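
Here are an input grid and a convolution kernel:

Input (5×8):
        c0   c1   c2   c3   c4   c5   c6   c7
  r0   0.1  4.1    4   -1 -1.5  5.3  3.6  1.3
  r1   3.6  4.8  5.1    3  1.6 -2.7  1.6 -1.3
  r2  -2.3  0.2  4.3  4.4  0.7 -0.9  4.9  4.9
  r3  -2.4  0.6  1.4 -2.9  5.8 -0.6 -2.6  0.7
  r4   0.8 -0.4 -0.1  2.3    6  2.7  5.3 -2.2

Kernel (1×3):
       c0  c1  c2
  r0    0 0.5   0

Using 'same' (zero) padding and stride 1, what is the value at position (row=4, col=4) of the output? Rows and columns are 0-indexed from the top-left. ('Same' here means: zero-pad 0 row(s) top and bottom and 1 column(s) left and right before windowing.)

3

The receptive field on the zero-padded input at this output position is [2.3 6 2.7]. Elementwise product with the kernel and sum: 6·0.5.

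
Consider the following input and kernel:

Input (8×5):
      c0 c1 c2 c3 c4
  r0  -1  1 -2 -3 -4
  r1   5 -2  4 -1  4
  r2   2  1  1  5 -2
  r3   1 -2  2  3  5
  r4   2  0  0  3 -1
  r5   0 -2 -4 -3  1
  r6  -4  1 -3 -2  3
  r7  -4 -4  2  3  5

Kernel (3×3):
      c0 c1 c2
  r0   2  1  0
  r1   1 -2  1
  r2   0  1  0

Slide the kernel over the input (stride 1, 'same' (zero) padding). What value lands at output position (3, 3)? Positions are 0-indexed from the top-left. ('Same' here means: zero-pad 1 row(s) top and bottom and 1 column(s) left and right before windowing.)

11

The receptive field on the zero-padded input at this output position is [1 5 -2 / 2 3 5 / 0 3 -1]. Elementwise product with the kernel and sum: 1·2 + 5·1 + 2·1 + 3·-2 + 5·1 + 3·1.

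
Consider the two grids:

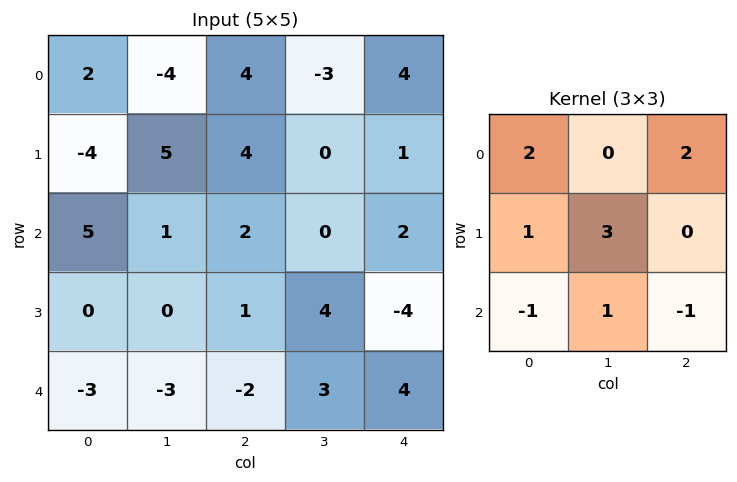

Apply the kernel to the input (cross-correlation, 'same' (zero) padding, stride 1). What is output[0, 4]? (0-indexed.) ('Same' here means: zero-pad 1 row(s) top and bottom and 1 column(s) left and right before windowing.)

10

The receptive field on the zero-padded input at this output position is [0 0 0 / -3 4 0 / 0 1 0]. Elementwise product with the kernel and sum: 0·2 + 0·2 + -3·1 + 4·3 + 0·-1 + 1·1 + 0·-1.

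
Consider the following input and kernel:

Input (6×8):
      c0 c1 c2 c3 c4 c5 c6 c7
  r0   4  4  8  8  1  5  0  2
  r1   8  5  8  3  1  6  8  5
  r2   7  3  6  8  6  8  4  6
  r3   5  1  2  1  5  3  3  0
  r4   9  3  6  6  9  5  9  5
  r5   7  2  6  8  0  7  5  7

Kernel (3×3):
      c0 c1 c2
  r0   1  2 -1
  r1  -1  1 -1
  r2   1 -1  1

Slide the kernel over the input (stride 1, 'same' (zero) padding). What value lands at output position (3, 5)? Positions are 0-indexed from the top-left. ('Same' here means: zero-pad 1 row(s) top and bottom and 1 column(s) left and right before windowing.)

The receptive field on the zero-padded input at this output position is [6 8 4 / 5 3 3 / 9 5 9]. Elementwise product with the kernel and sum: 6·1 + 8·2 + 4·-1 + 5·-1 + 3·1 + 3·-1 + 9·1 + 5·-1 + 9·1.

26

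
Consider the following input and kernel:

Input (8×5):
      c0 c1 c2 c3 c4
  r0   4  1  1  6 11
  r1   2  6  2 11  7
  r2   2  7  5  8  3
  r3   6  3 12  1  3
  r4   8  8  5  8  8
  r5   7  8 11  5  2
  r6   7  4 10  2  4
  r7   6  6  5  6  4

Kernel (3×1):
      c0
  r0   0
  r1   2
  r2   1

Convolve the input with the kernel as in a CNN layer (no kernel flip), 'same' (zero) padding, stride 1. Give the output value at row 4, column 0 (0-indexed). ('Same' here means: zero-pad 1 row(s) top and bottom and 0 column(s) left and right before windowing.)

The receptive field on the zero-padded input at this output position is [6 / 8 / 7]. Elementwise product with the kernel and sum: 8·2 + 7·1.

23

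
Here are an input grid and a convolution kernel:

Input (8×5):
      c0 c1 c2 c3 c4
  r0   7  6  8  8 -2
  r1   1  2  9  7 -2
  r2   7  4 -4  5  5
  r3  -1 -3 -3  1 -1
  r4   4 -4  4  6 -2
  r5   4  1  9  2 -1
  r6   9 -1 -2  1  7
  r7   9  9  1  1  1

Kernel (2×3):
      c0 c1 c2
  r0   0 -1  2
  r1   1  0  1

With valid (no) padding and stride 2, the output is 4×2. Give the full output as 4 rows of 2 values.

20 -5
-16 1
25 -2
7 15

Output[0,0]: The receptive field on the input at this output position is [7 6 8 / 1 2 9]. Elementwise product with the kernel and sum: 6·-1 + 8·2 + 1·1 + 9·1.
Output[0,1]: The receptive field on the input at this output position is [8 8 -2 / 9 7 -2]. Elementwise product with the kernel and sum: 8·-1 + -2·2 + 9·1 + -2·1.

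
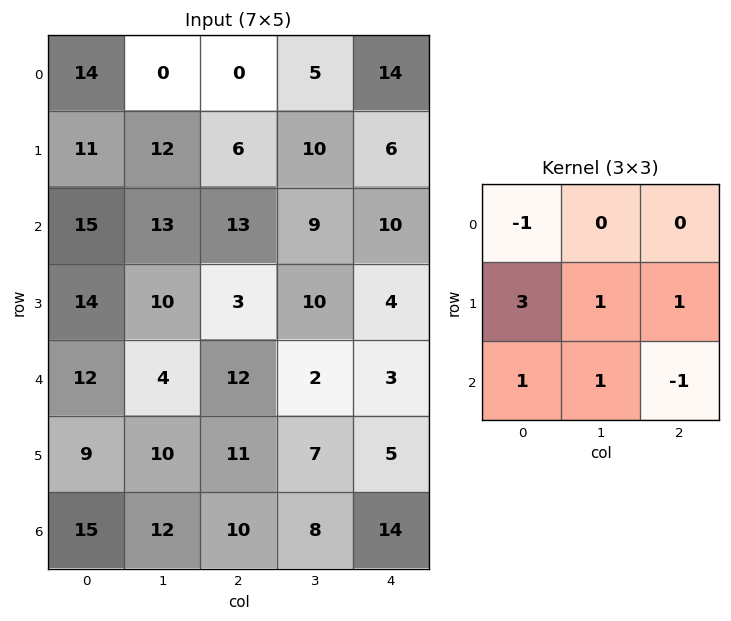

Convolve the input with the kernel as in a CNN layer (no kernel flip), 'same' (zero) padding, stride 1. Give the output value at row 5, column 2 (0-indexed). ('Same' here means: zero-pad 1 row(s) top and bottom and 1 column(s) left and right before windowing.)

58

The receptive field on the zero-padded input at this output position is [4 12 2 / 10 11 7 / 12 10 8]. Elementwise product with the kernel and sum: 4·-1 + 10·3 + 11·1 + 7·1 + 12·1 + 10·1 + 8·-1.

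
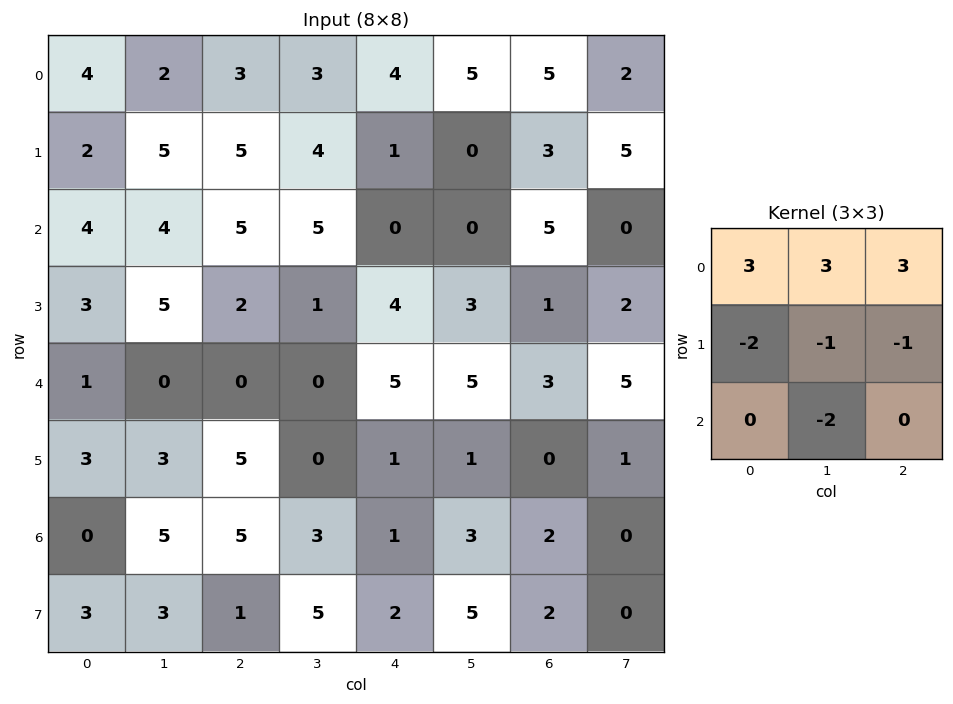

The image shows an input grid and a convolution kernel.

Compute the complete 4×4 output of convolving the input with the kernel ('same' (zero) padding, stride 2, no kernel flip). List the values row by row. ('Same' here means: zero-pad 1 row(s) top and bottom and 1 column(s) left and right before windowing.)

Output[0,0]: The receptive field on the zero-padded input at this output position is [0 0 0 / 0 4 2 / 0 2 5]. Elementwise product with the kernel and sum: 0·3 + 0·3 + 0·3 + 0·-2 + 4·-1 + 2·-1 + 2·-2.

-10 -20 -17 -23
7 20 -3 17
17 14 12 0
7 4 -8 -6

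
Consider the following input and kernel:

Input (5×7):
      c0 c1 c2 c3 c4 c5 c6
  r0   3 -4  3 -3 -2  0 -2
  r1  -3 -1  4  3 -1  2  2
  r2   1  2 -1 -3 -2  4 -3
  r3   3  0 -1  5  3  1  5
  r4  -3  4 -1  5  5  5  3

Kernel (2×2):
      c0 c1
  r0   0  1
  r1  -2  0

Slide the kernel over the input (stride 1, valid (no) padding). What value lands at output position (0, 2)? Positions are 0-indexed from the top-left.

The receptive field on the input at this output position is [3 -3 / 4 3]. Elementwise product with the kernel and sum: -3·1 + 4·-2.

-11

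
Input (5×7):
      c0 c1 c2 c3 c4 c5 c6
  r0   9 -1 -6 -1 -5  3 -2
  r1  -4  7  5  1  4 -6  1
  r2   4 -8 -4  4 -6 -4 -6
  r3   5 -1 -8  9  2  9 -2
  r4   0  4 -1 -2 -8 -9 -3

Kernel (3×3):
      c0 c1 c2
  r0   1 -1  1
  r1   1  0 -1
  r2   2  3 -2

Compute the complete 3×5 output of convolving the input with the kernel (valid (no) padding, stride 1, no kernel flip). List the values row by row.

-13 -26 7 12 -19
25 -53 17 5 46
35 -1 -16 -4 -41

Output[0,0]: The receptive field on the input at this output position is [9 -1 -6 / -4 7 5 / 4 -8 -4]. Elementwise product with the kernel and sum: 9·1 + -1·-1 + -6·1 + -4·1 + 5·-1 + 4·2 + -8·3 + -4·-2.
Output[0,1]: The receptive field on the input at this output position is [-1 -6 -1 / 7 5 1 / -8 -4 4]. Elementwise product with the kernel and sum: -1·1 + -6·-1 + -1·1 + 7·1 + 1·-1 + -8·2 + -4·3 + 4·-2.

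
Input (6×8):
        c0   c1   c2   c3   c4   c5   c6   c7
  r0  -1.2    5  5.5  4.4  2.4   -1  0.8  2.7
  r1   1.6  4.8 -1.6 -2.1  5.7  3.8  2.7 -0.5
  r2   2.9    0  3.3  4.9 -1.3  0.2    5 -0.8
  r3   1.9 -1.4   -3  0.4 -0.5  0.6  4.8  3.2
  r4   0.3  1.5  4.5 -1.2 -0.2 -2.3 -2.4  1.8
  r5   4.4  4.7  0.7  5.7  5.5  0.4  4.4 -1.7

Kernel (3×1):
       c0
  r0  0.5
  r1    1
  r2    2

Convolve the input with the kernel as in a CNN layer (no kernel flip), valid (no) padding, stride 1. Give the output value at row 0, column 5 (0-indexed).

The receptive field on the input at this output position is [-1 / 3.8 / 0.2]. Elementwise product with the kernel and sum: -1·0.5 + 3.8·1 + 0.2·2.

3.7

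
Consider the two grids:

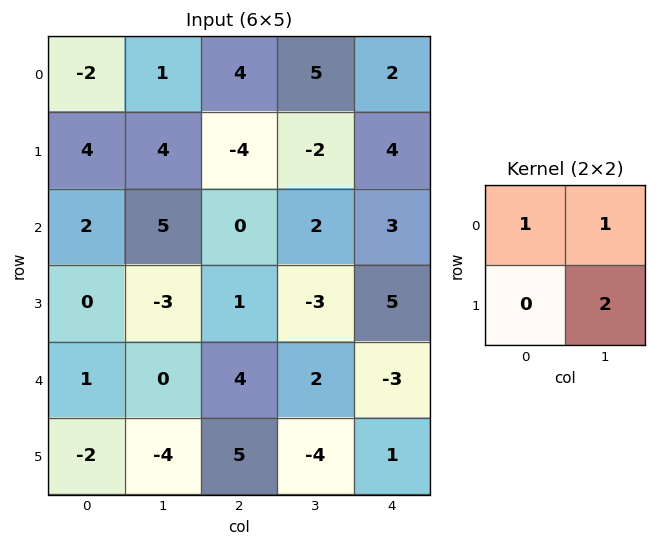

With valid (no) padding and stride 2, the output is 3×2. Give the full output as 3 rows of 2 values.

Output[0,0]: The receptive field on the input at this output position is [-2 1 / 4 4]. Elementwise product with the kernel and sum: -2·1 + 1·1 + 4·2.

7 5
1 -4
-7 -2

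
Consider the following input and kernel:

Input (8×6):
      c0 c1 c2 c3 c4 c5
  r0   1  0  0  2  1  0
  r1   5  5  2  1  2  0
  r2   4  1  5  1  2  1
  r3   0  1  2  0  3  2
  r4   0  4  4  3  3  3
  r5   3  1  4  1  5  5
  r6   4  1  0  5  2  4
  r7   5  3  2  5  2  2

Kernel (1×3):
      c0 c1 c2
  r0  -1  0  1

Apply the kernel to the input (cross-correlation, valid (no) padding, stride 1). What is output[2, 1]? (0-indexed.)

0

The receptive field on the input at this output position is [1 5 1]. Elementwise product with the kernel and sum: 1·-1 + 1·1.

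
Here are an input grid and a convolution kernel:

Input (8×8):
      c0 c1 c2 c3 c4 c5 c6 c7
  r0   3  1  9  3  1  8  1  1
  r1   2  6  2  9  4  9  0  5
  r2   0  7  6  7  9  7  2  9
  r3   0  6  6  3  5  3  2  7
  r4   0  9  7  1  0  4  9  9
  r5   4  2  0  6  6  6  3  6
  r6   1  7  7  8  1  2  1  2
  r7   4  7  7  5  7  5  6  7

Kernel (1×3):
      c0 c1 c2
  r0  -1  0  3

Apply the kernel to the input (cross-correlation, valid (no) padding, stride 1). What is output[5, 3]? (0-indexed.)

12

The receptive field on the input at this output position is [6 6 6]. Elementwise product with the kernel and sum: 6·-1 + 6·3.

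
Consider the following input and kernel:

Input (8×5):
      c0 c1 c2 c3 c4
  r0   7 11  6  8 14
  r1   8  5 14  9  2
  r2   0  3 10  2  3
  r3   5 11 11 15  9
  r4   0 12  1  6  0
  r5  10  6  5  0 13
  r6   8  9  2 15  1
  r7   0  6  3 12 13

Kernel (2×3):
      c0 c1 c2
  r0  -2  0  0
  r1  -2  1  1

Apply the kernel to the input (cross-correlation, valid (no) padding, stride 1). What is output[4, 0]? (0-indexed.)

The receptive field on the input at this output position is [0 12 1 / 10 6 5]. Elementwise product with the kernel and sum: 0·-2 + 10·-2 + 6·1 + 5·1.

-9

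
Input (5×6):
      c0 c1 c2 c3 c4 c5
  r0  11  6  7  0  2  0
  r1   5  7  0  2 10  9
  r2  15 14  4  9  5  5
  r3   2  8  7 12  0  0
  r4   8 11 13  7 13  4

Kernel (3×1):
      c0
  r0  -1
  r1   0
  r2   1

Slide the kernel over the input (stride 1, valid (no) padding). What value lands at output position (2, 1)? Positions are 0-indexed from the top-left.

The receptive field on the input at this output position is [14 / 8 / 11]. Elementwise product with the kernel and sum: 14·-1 + 11·1.

-3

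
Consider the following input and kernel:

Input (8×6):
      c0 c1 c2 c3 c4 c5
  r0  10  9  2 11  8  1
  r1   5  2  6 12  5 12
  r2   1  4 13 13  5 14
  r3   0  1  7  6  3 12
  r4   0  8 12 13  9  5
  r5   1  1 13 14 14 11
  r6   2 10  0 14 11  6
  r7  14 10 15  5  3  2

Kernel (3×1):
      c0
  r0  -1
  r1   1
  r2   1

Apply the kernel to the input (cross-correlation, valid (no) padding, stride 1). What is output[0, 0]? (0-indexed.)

The receptive field on the input at this output position is [10 / 5 / 1]. Elementwise product with the kernel and sum: 10·-1 + 5·1 + 1·1.

-4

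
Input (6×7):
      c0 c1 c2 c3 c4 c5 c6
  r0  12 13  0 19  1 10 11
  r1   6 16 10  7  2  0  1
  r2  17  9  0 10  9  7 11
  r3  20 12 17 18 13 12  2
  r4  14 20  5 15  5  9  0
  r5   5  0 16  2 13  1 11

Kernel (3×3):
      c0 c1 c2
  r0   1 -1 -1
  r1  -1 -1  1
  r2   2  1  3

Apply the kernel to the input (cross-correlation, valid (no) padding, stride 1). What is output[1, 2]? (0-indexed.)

91

The receptive field on the input at this output position is [10 7 2 / 0 10 9 / 17 18 13]. Elementwise product with the kernel and sum: 10·1 + 7·-1 + 2·-1 + 0·-1 + 10·-1 + 9·1 + 17·2 + 18·1 + 13·3.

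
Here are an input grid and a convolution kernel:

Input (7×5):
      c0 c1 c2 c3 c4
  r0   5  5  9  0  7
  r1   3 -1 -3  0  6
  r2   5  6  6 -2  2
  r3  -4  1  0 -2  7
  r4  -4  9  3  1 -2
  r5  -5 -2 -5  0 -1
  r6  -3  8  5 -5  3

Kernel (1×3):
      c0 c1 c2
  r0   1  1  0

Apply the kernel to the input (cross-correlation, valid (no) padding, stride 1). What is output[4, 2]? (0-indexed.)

4

The receptive field on the input at this output position is [3 1 -2]. Elementwise product with the kernel and sum: 3·1 + 1·1.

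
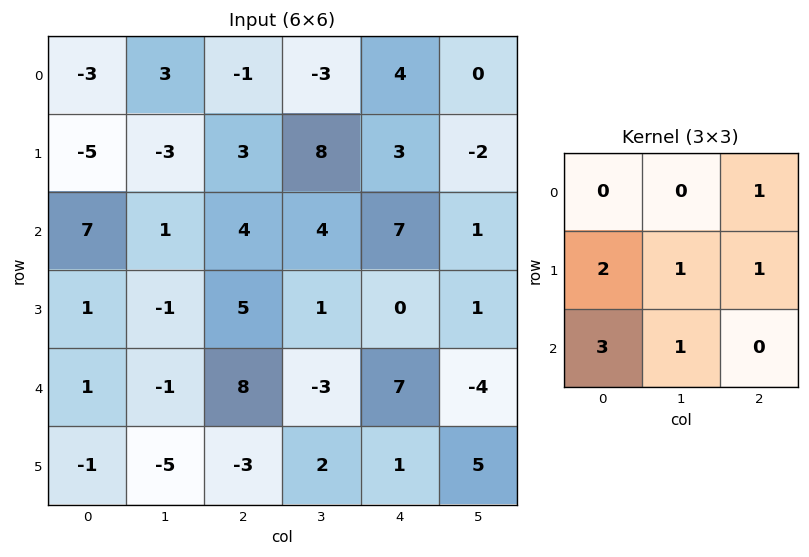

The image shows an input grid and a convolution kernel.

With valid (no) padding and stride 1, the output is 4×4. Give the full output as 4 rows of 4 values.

Output[0,0]: The receptive field on the input at this output position is [-3 3 -1 / -5 -3 3 / 7 1 4]. Elementwise product with the kernel and sum: -1·1 + -5·2 + -3·1 + 3·1 + 7·3 + 1·1.

11 9 37 36
24 20 38 17
12 13 39 2
6 -14 13 5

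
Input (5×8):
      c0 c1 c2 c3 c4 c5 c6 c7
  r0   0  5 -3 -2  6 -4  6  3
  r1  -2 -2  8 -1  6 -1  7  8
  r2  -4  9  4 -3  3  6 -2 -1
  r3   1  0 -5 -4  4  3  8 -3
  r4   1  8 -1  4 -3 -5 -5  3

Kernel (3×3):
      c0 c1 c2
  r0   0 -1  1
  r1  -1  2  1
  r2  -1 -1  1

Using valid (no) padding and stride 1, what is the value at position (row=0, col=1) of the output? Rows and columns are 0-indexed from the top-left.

2

The receptive field on the input at this output position is [5 -3 -2 / -2 8 -1 / 9 4 -3]. Elementwise product with the kernel and sum: -3·-1 + -2·1 + -2·-1 + 8·2 + -1·1 + 9·-1 + 4·-1 + -3·1.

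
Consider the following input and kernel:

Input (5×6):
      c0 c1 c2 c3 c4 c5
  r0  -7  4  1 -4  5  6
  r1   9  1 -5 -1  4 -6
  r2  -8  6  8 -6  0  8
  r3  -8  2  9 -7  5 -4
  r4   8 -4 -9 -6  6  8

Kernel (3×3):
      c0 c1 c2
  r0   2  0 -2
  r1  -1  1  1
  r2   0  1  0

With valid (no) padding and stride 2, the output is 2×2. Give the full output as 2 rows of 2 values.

Output[0,0]: The receptive field on the input at this output position is [-7 4 1 / 9 1 -5 / -8 6 8]. Elementwise product with the kernel and sum: -7·2 + 1·-2 + 9·-1 + 1·1 + -5·1 + 6·1.
Output[0,1]: The receptive field on the input at this output position is [1 -4 5 / -5 -1 4 / 8 -6 0]. Elementwise product with the kernel and sum: 1·2 + 5·-2 + -5·-1 + -1·1 + 4·1 + -6·1.

-23 -6
-17 -1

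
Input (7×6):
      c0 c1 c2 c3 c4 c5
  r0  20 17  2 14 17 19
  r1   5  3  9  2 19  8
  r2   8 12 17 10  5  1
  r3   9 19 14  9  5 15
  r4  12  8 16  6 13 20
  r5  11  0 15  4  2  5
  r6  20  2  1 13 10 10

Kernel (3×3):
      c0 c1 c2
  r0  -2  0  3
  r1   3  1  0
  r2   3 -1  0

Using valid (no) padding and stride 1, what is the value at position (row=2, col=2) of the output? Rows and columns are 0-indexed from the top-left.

74

The receptive field on the input at this output position is [17 10 5 / 14 9 5 / 16 6 13]. Elementwise product with the kernel and sum: 17·-2 + 5·3 + 14·3 + 9·1 + 16·3 + 6·-1.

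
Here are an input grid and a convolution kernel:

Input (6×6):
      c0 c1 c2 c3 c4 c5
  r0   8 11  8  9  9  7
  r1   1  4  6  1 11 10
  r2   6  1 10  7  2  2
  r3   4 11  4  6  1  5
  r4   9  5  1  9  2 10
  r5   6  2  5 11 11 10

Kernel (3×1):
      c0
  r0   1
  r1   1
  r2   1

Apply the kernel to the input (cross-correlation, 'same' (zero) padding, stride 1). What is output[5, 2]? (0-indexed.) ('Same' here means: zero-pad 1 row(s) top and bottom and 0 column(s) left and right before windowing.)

The receptive field on the zero-padded input at this output position is [1 / 5 / 0]. Elementwise product with the kernel and sum: 1·1 + 5·1 + 0·1.

6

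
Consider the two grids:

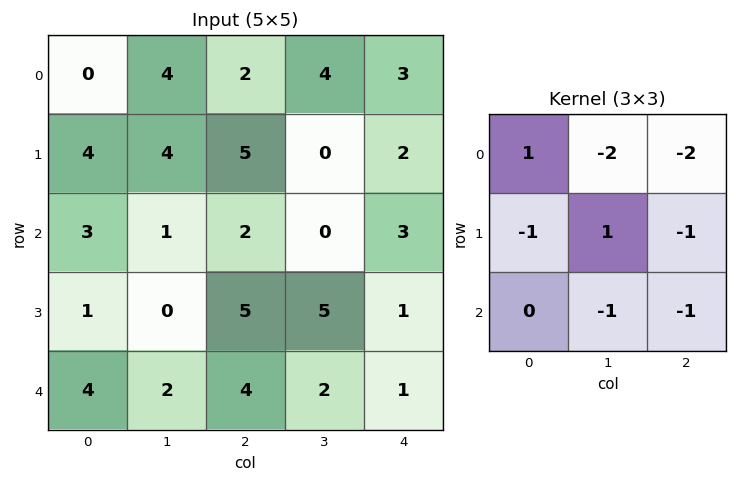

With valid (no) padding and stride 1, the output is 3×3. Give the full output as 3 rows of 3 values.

-20 -9 -22
-23 -15 -10
-15 -9 -8

Output[0,0]: The receptive field on the input at this output position is [0 4 2 / 4 4 5 / 3 1 2]. Elementwise product with the kernel and sum: 0·1 + 4·-2 + 2·-2 + 4·-1 + 4·1 + 5·-1 + 1·-1 + 2·-1.
Output[0,1]: The receptive field on the input at this output position is [4 2 4 / 4 5 0 / 1 2 0]. Elementwise product with the kernel and sum: 4·1 + 2·-2 + 4·-2 + 4·-1 + 5·1 + 0·-1 + 2·-1 + 0·-1.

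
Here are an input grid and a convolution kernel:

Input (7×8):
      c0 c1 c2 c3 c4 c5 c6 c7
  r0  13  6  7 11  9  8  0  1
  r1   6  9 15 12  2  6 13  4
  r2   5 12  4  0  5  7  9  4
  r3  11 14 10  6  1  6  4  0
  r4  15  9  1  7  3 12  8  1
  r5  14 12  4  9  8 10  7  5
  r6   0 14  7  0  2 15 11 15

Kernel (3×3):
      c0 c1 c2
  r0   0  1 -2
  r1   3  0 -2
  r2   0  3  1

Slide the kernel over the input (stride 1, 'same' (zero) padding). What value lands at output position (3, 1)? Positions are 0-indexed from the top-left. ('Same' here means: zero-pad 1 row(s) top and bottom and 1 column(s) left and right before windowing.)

45

The receptive field on the zero-padded input at this output position is [5 12 4 / 11 14 10 / 15 9 1]. Elementwise product with the kernel and sum: 12·1 + 4·-2 + 11·3 + 10·-2 + 9·3 + 1·1.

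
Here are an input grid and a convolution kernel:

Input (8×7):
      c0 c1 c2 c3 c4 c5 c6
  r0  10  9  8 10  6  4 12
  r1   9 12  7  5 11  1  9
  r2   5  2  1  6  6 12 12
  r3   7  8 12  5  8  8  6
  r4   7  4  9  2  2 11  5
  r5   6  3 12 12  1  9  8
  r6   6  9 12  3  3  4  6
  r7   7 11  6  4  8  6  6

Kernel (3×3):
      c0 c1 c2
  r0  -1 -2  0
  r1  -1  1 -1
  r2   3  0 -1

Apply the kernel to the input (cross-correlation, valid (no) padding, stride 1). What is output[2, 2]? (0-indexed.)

-3

The receptive field on the input at this output position is [1 6 6 / 12 5 8 / 9 2 2]. Elementwise product with the kernel and sum: 1·-1 + 6·-2 + 12·-1 + 5·1 + 8·-1 + 9·3 + 2·-1.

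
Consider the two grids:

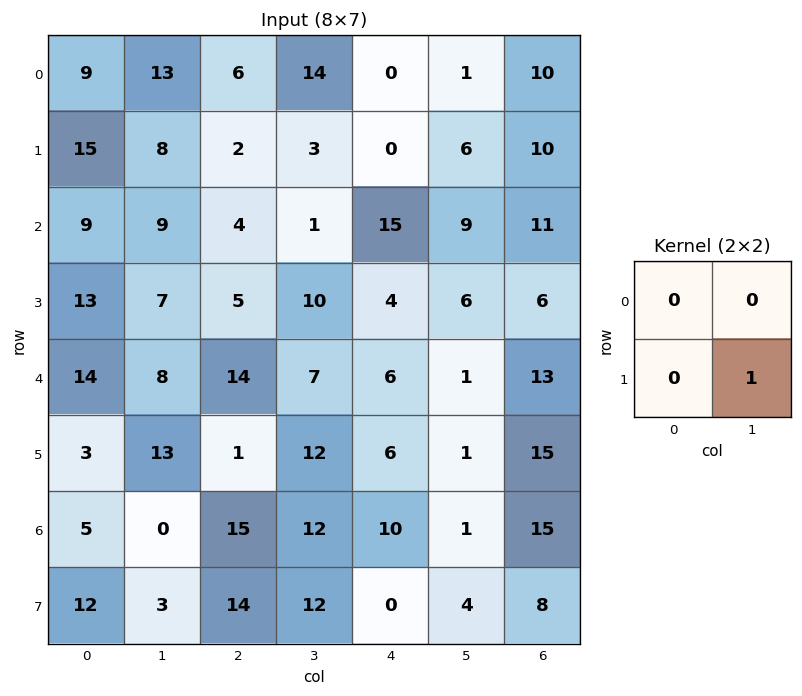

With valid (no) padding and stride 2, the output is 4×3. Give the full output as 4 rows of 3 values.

Output[0,0]: The receptive field on the input at this output position is [9 13 / 15 8]. Elementwise product with the kernel and sum: 8·1.
Output[0,1]: The receptive field on the input at this output position is [6 14 / 2 3]. Elementwise product with the kernel and sum: 3·1.

8 3 6
7 10 6
13 12 1
3 12 4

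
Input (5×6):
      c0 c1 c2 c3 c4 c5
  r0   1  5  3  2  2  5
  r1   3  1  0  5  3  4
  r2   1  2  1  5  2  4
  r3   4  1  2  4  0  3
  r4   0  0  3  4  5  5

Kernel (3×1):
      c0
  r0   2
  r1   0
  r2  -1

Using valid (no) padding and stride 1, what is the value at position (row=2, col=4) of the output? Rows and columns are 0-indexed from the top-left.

The receptive field on the input at this output position is [2 / 0 / 5]. Elementwise product with the kernel and sum: 2·2 + 5·-1.

-1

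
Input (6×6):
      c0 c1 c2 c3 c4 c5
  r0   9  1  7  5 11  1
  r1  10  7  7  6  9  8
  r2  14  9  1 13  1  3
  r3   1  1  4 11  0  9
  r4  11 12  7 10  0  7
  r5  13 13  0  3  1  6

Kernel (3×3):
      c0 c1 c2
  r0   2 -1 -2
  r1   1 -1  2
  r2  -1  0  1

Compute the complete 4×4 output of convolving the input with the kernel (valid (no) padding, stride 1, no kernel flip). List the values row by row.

Output[0,0]: The receptive field on the input at this output position is [9 1 7 / 10 7 7 / 14 9 1]. Elementwise product with the kernel and sum: 9·2 + 1·-1 + 7·-2 + 10·1 + 7·-1 + 7·2 + 14·-1 + 1·1.

7 1 6 0
9 39 -24 3
21 8 -27 45
-7 -9 -5 31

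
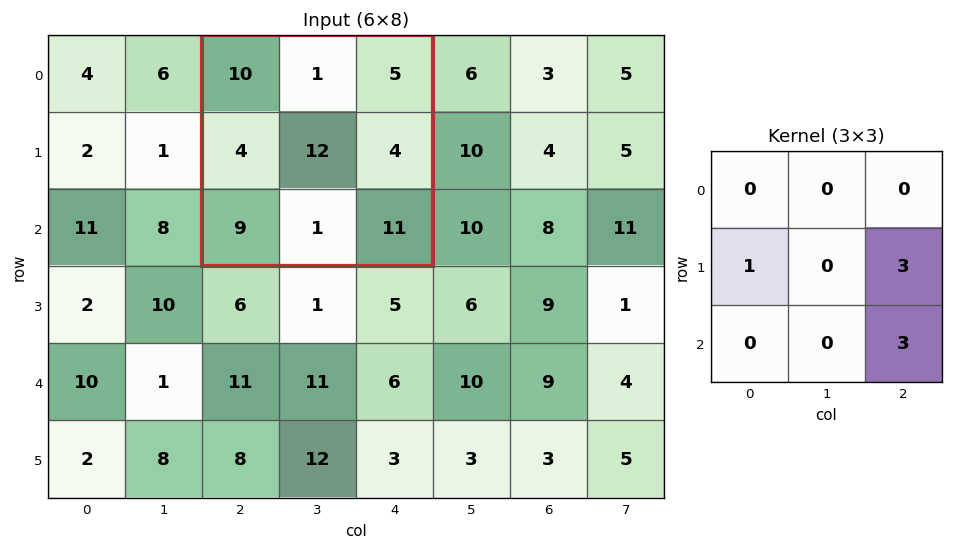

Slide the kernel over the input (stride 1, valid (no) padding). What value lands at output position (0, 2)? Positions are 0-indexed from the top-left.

The receptive field on the input at this output position is [10 1 5 / 4 12 4 / 9 1 11]. Elementwise product with the kernel and sum: 4·1 + 4·3 + 11·3.

49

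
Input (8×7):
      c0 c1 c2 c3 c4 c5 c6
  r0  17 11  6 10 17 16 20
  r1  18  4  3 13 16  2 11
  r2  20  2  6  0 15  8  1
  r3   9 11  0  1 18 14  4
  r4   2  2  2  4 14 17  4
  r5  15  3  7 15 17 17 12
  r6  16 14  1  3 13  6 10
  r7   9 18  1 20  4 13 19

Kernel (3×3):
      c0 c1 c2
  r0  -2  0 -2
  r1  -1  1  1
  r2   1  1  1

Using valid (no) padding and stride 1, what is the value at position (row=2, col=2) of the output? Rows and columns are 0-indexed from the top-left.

The receptive field on the input at this output position is [6 0 15 / 0 1 18 / 2 4 14]. Elementwise product with the kernel and sum: 6·-2 + 15·-2 + 0·-1 + 1·1 + 18·1 + 2·1 + 4·1 + 14·1.

-3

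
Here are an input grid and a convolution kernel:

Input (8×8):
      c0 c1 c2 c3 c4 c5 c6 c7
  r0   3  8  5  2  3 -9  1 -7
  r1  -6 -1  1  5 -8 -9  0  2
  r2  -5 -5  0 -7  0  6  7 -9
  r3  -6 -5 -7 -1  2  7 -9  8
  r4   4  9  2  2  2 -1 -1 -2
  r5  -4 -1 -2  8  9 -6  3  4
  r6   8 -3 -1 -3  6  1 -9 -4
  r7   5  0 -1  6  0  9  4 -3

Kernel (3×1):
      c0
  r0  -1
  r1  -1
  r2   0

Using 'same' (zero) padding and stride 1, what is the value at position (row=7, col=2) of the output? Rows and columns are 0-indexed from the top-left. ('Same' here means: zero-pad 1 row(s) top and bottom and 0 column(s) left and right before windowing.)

2

The receptive field on the zero-padded input at this output position is [-1 / -1 / 0]. Elementwise product with the kernel and sum: -1·-1 + -1·-1.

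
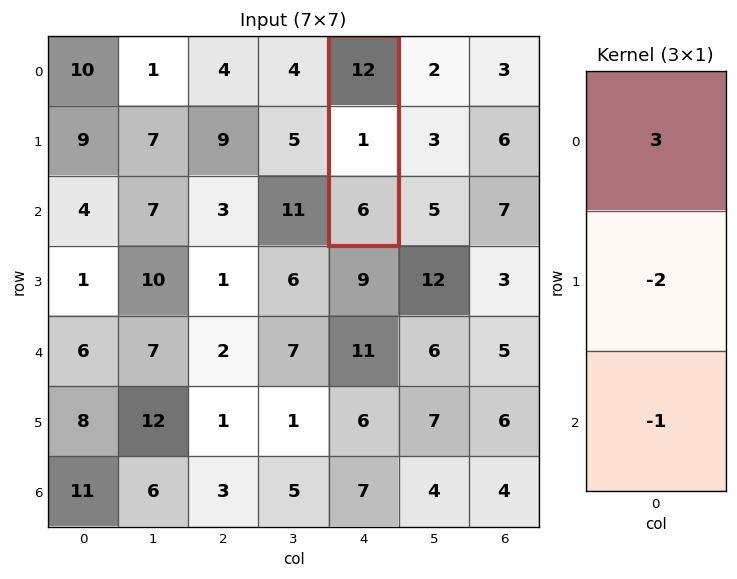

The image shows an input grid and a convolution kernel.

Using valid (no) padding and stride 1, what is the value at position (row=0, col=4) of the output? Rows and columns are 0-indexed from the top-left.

28

The receptive field on the input at this output position is [12 / 1 / 6]. Elementwise product with the kernel and sum: 12·3 + 1·-2 + 6·-1.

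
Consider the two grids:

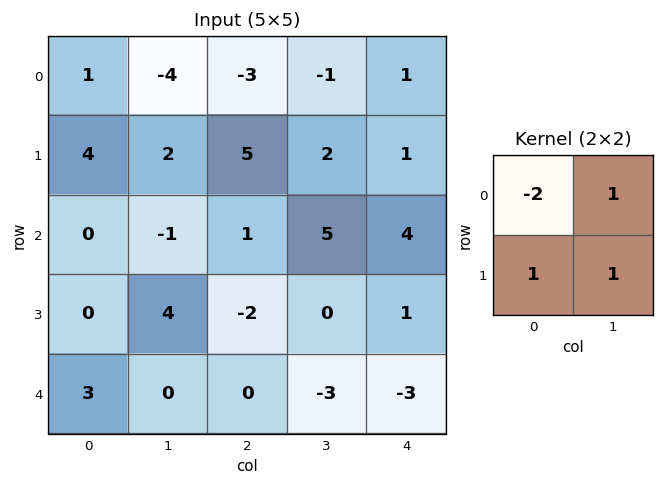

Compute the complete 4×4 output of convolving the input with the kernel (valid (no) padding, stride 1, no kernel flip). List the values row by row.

0 12 12 6
-7 1 -2 6
3 5 1 -5
7 -10 1 -5

Output[0,0]: The receptive field on the input at this output position is [1 -4 / 4 2]. Elementwise product with the kernel and sum: 1·-2 + -4·1 + 4·1 + 2·1.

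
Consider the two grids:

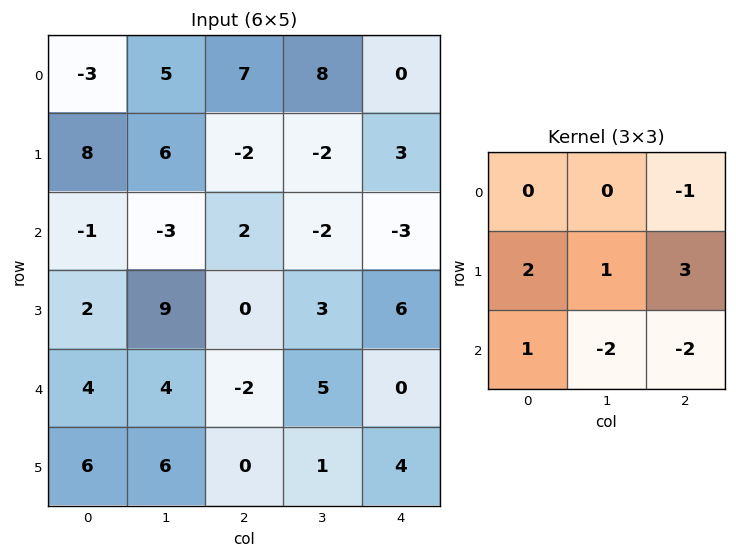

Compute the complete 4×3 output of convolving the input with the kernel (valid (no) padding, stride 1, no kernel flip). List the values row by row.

Output[0,0]: The receptive field on the input at this output position is [-3 5 7 / 8 6 -2 / -1 -3 2]. Elementwise product with the kernel and sum: 7·-1 + 8·2 + 6·1 + -2·3 + -1·1 + -3·-2 + 2·-2.

10 -7 15
-13 -5 -28
11 27 12
0 22 -15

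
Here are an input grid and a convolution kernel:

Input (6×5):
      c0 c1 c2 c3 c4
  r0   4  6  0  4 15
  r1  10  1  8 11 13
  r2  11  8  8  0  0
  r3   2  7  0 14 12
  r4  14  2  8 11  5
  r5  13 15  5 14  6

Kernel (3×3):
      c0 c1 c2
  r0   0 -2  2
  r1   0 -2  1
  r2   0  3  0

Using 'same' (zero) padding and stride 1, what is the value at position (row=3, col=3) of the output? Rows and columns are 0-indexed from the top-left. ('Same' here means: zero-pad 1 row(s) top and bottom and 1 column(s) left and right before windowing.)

The receptive field on the zero-padded input at this output position is [8 0 0 / 0 14 12 / 8 11 5]. Elementwise product with the kernel and sum: 0·-2 + 0·2 + 14·-2 + 12·1 + 11·3.

17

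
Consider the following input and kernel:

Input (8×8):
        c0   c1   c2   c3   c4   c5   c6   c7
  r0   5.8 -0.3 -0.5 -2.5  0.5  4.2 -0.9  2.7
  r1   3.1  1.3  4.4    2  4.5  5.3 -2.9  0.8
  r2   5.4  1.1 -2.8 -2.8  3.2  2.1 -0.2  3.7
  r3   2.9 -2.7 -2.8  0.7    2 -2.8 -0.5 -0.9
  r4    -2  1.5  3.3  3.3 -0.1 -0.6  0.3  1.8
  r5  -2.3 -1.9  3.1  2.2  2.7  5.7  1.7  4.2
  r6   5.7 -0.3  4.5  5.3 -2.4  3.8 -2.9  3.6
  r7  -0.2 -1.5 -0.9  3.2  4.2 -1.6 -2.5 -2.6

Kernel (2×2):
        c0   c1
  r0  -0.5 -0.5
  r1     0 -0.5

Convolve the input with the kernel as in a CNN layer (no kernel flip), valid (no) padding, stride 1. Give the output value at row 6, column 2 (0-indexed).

-6.5

The receptive field on the input at this output position is [4.5 5.3 / -0.9 3.2]. Elementwise product with the kernel and sum: 4.5·-0.5 + 5.3·-0.5 + 3.2·-0.5.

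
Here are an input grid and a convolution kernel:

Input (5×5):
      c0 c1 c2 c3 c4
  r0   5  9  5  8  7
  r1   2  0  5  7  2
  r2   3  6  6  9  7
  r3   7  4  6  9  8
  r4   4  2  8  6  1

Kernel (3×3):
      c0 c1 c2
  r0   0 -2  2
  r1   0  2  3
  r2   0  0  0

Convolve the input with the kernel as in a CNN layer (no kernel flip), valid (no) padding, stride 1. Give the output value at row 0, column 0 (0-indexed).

7

The receptive field on the input at this output position is [5 9 5 / 2 0 5 / 3 6 6]. Elementwise product with the kernel and sum: 9·-2 + 5·2 + 0·2 + 5·3.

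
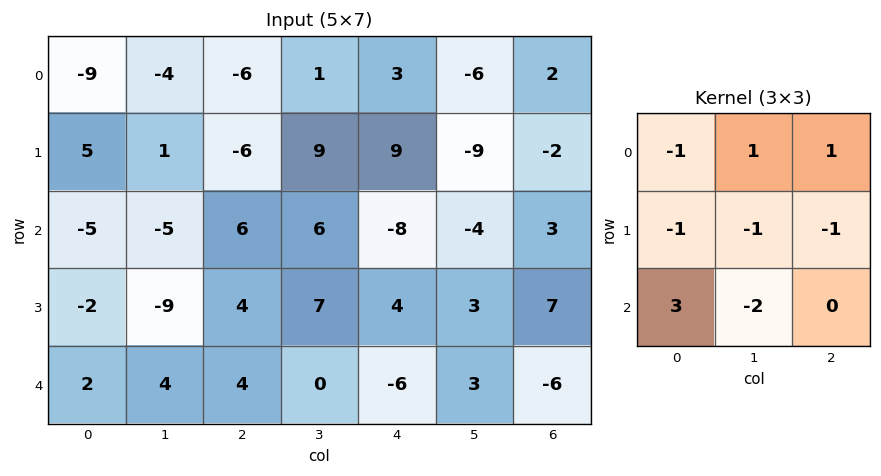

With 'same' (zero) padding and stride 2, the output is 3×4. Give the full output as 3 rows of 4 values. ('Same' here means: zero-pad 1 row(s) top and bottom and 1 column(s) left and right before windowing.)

3 24 11 -19
20 -40 10 3
-17 12 3 7

Output[0,0]: The receptive field on the zero-padded input at this output position is [0 0 0 / 0 -9 -4 / 0 5 1]. Elementwise product with the kernel and sum: 0·-1 + 0·1 + 0·1 + 0·-1 + -9·-1 + -4·-1 + 0·3 + 5·-2.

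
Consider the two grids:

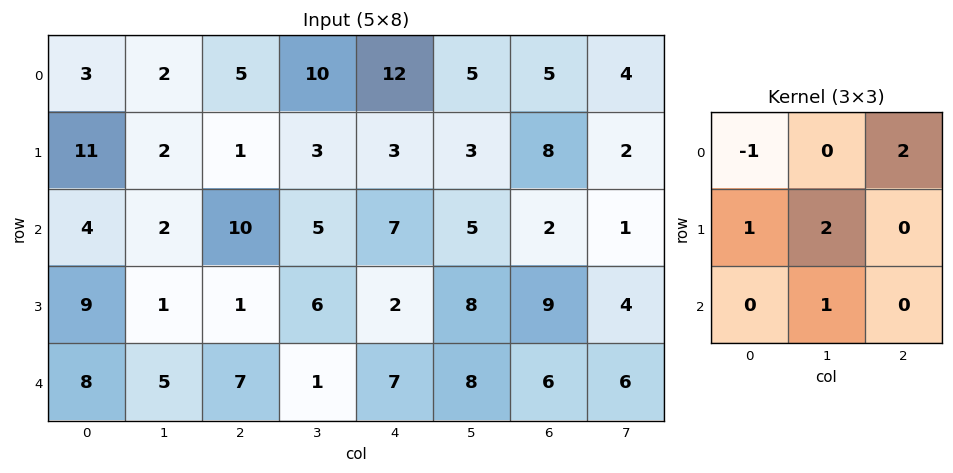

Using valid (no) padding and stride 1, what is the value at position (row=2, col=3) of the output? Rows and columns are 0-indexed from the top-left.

22

The receptive field on the input at this output position is [5 7 5 / 6 2 8 / 1 7 8]. Elementwise product with the kernel and sum: 5·-1 + 5·2 + 6·1 + 2·2 + 7·1.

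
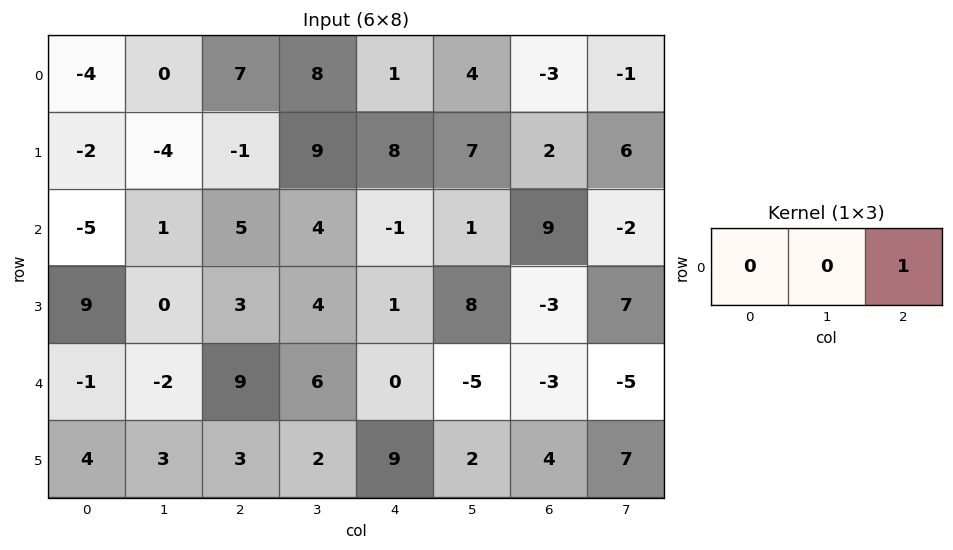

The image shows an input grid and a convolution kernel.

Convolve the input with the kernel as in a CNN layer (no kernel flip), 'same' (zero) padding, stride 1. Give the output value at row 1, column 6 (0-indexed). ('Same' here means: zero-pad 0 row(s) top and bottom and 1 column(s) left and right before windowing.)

The receptive field on the zero-padded input at this output position is [7 2 6]. Elementwise product with the kernel and sum: 6·1.

6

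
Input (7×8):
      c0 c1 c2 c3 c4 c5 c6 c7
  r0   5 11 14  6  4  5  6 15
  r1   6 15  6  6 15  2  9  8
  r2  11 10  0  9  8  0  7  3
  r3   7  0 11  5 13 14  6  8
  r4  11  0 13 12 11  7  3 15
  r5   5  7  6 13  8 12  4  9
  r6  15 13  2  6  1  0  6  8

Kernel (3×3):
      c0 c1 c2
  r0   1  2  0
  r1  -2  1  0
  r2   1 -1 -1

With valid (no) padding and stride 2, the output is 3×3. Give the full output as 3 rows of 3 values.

Output[0,0]: The receptive field on the input at this output position is [5 11 14 / 6 15 6 / 11 10 0]. Elementwise product with the kernel and sum: 5·1 + 11·2 + 6·-2 + 15·1 + 11·1 + 10·-1 + 0·-1.

31 3 -13
15 -9 -3
8 33 16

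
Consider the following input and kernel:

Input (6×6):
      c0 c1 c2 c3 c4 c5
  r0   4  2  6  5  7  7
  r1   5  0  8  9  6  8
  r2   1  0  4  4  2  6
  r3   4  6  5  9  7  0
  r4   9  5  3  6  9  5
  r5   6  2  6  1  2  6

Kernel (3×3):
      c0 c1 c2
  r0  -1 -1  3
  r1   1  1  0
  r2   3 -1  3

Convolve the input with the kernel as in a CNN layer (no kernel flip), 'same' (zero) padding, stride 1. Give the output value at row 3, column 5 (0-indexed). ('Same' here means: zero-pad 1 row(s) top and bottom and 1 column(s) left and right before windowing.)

The receptive field on the zero-padded input at this output position is [2 6 0 / 7 0 0 / 9 5 0]. Elementwise product with the kernel and sum: 2·-1 + 6·-1 + 0·3 + 7·1 + 0·1 + 9·3 + 5·-1 + 0·3.

21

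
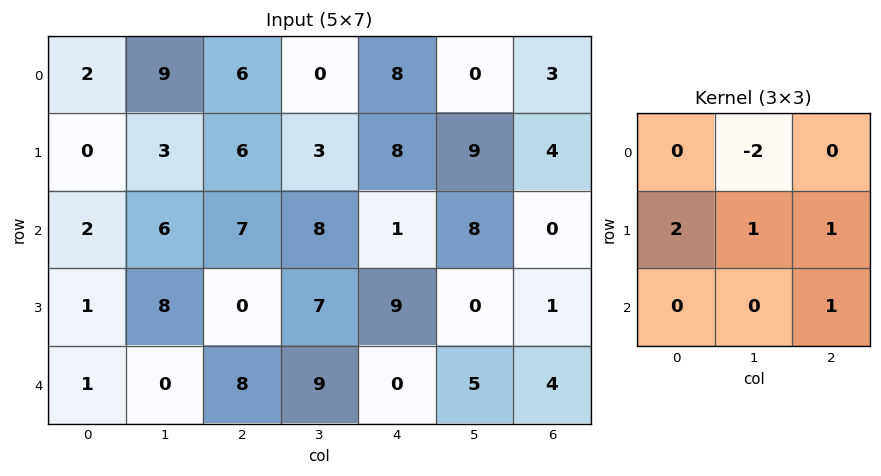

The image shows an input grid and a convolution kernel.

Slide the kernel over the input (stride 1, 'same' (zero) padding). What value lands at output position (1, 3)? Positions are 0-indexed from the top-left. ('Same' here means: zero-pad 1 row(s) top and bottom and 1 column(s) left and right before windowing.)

24

The receptive field on the zero-padded input at this output position is [6 0 8 / 6 3 8 / 7 8 1]. Elementwise product with the kernel and sum: 0·-2 + 6·2 + 3·1 + 8·1 + 1·1.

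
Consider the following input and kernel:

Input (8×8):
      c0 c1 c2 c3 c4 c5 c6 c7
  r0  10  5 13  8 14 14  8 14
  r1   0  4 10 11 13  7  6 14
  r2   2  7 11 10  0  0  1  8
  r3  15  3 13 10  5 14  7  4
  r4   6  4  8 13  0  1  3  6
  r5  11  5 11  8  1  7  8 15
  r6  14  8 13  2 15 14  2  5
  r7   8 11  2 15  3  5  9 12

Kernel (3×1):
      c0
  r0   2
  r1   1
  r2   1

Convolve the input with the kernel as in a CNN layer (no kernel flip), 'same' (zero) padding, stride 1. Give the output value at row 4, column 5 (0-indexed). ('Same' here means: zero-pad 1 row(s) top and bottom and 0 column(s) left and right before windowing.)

The receptive field on the zero-padded input at this output position is [14 / 1 / 7]. Elementwise product with the kernel and sum: 14·2 + 1·1 + 7·1.

36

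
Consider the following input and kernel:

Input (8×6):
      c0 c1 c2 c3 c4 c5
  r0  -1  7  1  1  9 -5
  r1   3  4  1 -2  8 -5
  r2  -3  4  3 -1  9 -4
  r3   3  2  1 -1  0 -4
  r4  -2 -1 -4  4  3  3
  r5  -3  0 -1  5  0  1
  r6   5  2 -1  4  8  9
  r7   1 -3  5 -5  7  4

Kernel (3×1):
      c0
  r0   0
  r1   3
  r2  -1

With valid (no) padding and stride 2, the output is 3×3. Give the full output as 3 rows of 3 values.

Output[0,0]: The receptive field on the input at this output position is [-1 / 3 / -3]. Elementwise product with the kernel and sum: 3·3 + -3·-1.
Output[0,1]: The receptive field on the input at this output position is [1 / 1 / 3]. Elementwise product with the kernel and sum: 1·3 + 3·-1.

12 0 15
11 7 -3
-14 -2 -8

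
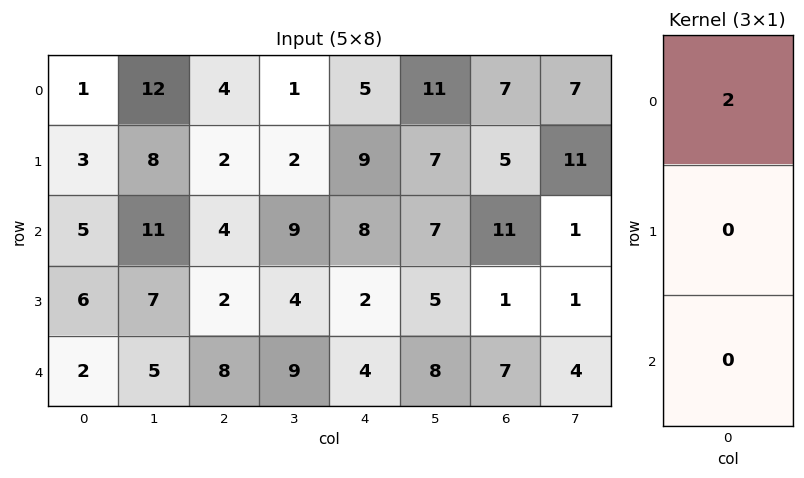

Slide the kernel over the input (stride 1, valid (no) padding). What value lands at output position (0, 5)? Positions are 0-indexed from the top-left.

22

The receptive field on the input at this output position is [11 / 7 / 7]. Elementwise product with the kernel and sum: 11·2.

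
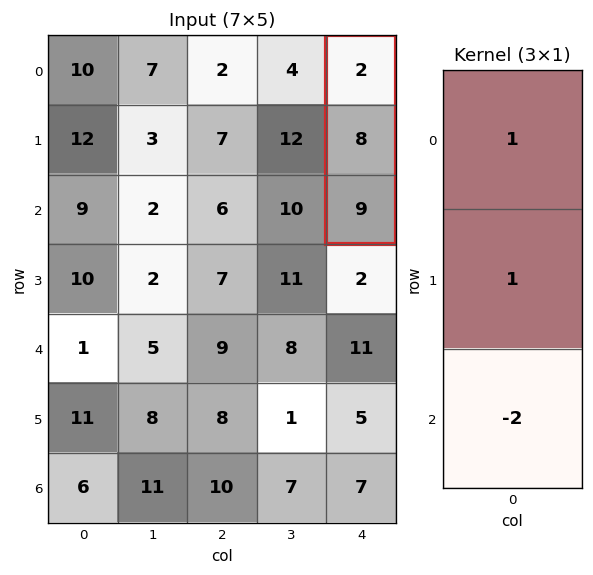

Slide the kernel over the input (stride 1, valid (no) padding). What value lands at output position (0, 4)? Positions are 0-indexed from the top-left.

The receptive field on the input at this output position is [2 / 8 / 9]. Elementwise product with the kernel and sum: 2·1 + 8·1 + 9·-2.

-8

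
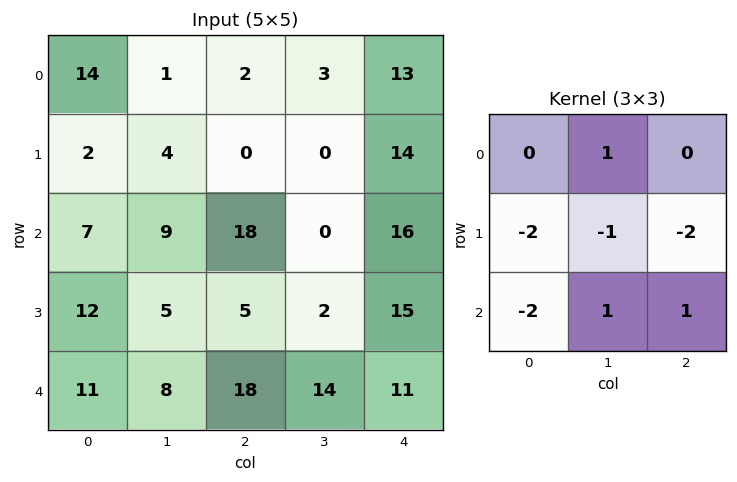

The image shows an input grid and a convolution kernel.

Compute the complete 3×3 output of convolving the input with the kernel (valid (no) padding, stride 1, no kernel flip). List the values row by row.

6 -6 -45
-69 -39 -61
-26 15 -53

Output[0,0]: The receptive field on the input at this output position is [14 1 2 / 2 4 0 / 7 9 18]. Elementwise product with the kernel and sum: 1·1 + 2·-2 + 4·-1 + 0·-2 + 7·-2 + 9·1 + 18·1.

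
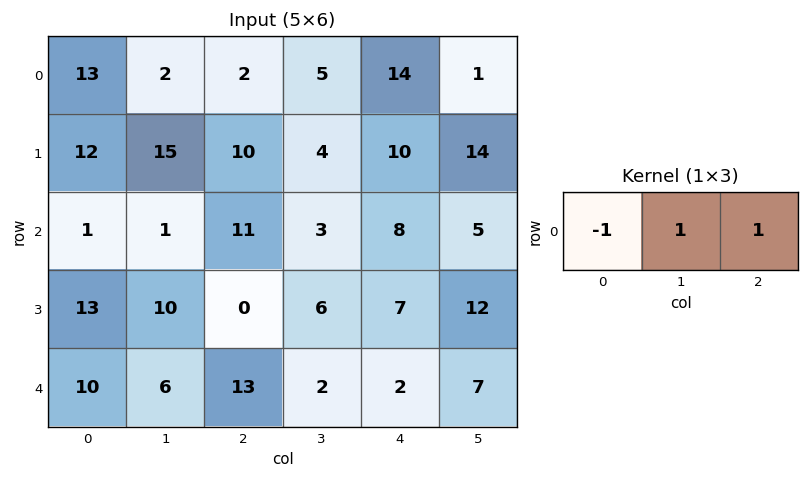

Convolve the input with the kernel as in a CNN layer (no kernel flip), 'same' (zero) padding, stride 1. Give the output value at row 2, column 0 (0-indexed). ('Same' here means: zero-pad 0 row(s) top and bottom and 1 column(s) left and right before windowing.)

2

The receptive field on the zero-padded input at this output position is [0 1 1]. Elementwise product with the kernel and sum: 0·-1 + 1·1 + 1·1.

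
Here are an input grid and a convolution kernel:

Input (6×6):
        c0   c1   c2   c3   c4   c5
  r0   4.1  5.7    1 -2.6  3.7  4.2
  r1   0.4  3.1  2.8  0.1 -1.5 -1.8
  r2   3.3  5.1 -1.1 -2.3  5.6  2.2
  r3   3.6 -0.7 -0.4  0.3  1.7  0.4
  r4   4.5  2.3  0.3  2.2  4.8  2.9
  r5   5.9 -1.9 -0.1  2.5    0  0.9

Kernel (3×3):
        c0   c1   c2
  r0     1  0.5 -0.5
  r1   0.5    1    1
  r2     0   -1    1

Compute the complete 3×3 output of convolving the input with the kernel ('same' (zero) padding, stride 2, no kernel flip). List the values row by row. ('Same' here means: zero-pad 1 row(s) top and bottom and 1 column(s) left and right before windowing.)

12.5 -1.45 6.3
2.75 4.3 5.6
1.15 5.2 10.65

Output[0,0]: The receptive field on the zero-padded input at this output position is [0 0 0 / 0 4.1 5.7 / 0 0.4 3.1]. Elementwise product with the kernel and sum: 0·1 + 0·0.5 + 0·-0.5 + 0·0.5 + 4.1·1 + 5.7·1 + 0.4·-1 + 3.1·1.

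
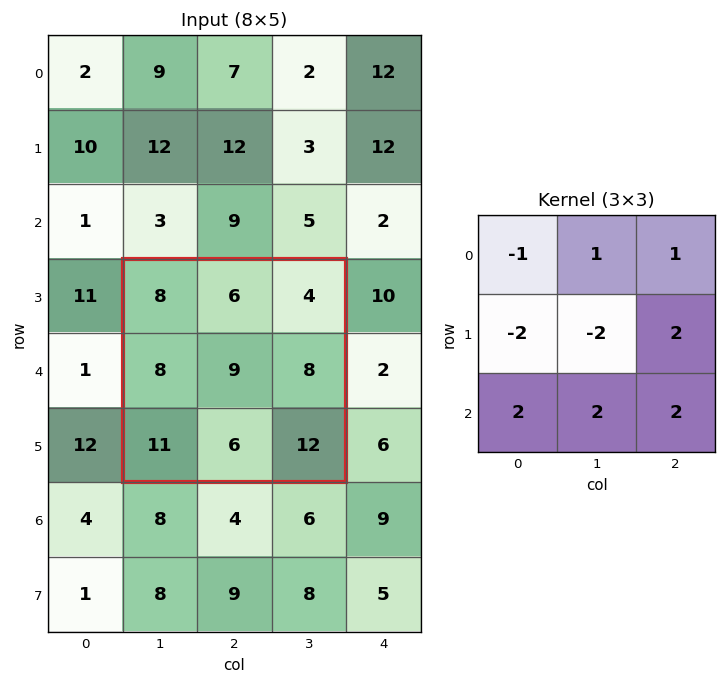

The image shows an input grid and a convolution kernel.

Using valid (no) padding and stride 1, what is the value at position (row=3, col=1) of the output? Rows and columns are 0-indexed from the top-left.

The receptive field on the input at this output position is [8 6 4 / 8 9 8 / 11 6 12]. Elementwise product with the kernel and sum: 8·-1 + 6·1 + 4·1 + 8·-2 + 9·-2 + 8·2 + 11·2 + 6·2 + 12·2.

42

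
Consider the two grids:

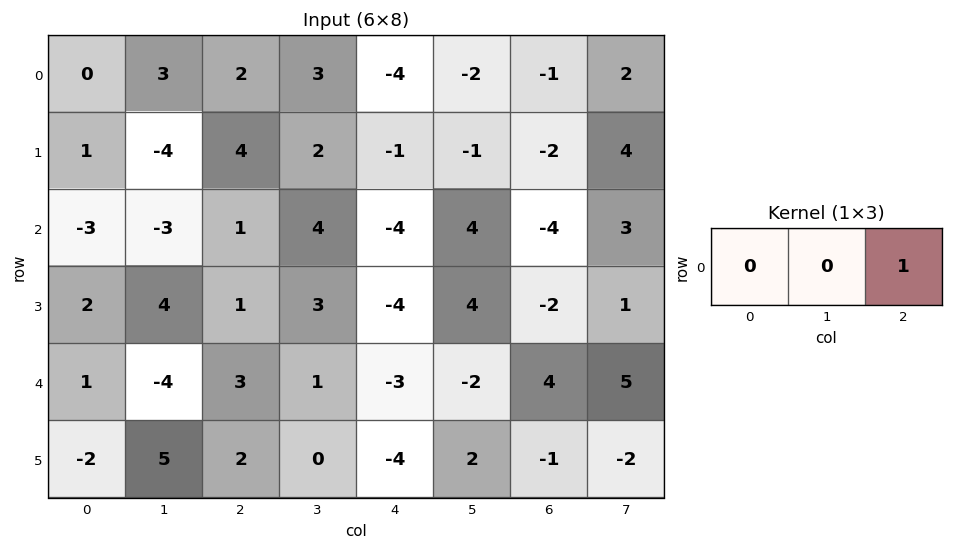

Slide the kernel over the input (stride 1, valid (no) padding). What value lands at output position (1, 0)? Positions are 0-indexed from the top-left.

4

The receptive field on the input at this output position is [1 -4 4]. Elementwise product with the kernel and sum: 4·1.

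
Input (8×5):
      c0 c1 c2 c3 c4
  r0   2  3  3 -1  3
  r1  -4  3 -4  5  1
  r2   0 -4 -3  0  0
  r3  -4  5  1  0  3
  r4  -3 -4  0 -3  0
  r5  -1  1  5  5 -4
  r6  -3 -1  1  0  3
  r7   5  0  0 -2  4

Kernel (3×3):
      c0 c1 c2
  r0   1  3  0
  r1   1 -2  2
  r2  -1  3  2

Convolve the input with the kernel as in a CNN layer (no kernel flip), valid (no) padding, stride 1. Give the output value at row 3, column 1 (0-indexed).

The receptive field on the input at this output position is [5 1 0 / -4 0 -3 / 1 5 5]. Elementwise product with the kernel and sum: 5·1 + 1·3 + -4·1 + 0·-2 + -3·2 + 1·-1 + 5·3 + 5·2.

22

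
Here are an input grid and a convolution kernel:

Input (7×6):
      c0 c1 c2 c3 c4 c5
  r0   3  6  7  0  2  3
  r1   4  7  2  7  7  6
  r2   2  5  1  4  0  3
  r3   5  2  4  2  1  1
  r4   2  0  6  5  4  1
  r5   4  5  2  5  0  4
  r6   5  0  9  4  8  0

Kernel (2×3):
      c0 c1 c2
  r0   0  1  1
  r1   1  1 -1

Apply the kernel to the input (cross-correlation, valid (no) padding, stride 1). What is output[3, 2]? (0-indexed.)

The receptive field on the input at this output position is [4 2 1 / 6 5 4]. Elementwise product with the kernel and sum: 2·1 + 1·1 + 6·1 + 5·1 + 4·-1.

10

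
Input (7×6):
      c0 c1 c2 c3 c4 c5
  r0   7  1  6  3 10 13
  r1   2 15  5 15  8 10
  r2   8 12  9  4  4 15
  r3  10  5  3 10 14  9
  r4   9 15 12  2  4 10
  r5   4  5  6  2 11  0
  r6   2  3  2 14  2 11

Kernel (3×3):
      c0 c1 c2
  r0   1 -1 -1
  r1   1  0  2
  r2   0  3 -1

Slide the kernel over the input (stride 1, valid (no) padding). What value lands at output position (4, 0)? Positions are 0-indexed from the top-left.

5

The receptive field on the input at this output position is [9 15 12 / 4 5 6 / 2 3 2]. Elementwise product with the kernel and sum: 9·1 + 15·-1 + 12·-1 + 4·1 + 6·2 + 3·3 + 2·-1.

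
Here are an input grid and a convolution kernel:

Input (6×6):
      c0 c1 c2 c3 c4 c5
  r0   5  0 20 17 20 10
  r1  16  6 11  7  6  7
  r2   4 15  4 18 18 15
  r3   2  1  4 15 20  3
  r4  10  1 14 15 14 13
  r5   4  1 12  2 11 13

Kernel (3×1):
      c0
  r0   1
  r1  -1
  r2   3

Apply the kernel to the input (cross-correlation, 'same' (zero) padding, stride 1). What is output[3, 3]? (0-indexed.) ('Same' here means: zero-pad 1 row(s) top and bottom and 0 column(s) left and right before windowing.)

48

The receptive field on the zero-padded input at this output position is [18 / 15 / 15]. Elementwise product with the kernel and sum: 18·1 + 15·-1 + 15·3.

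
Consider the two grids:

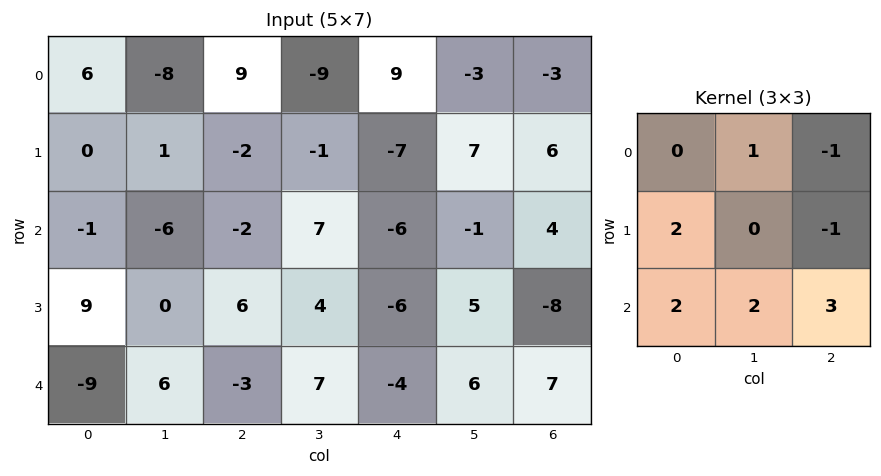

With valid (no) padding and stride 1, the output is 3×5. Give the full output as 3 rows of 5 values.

-35 26 -23 2 -22
39 4 10 12 -41
-7 14 27 22 16

Output[0,0]: The receptive field on the input at this output position is [6 -8 9 / 0 1 -2 / -1 -6 -2]. Elementwise product with the kernel and sum: -8·1 + 9·-1 + 0·2 + -2·-1 + -1·2 + -6·2 + -2·3.
Output[0,1]: The receptive field on the input at this output position is [-8 9 -9 / 1 -2 -1 / -6 -2 7]. Elementwise product with the kernel and sum: 9·1 + -9·-1 + 1·2 + -1·-1 + -6·2 + -2·2 + 7·3.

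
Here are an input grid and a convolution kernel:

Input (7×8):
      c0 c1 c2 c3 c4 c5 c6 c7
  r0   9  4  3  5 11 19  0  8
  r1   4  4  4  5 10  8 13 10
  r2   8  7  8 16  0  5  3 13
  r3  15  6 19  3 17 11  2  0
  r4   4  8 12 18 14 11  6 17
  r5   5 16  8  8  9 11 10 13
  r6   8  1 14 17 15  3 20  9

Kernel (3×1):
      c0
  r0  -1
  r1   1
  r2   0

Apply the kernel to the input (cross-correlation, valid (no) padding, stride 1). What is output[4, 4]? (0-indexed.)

The receptive field on the input at this output position is [14 / 9 / 15]. Elementwise product with the kernel and sum: 14·-1 + 9·1.

-5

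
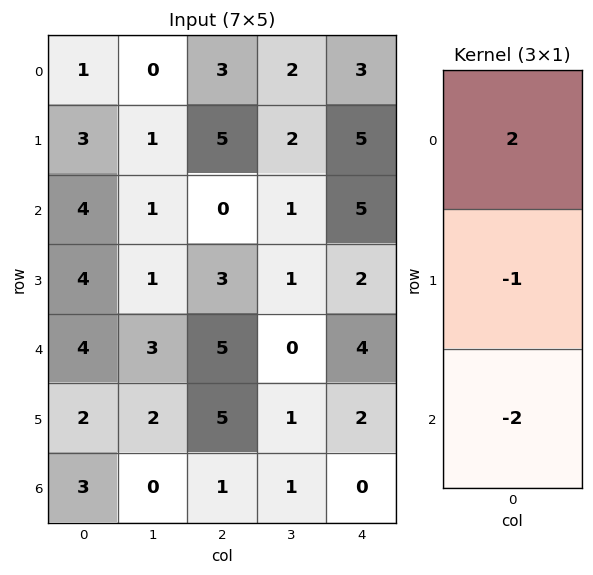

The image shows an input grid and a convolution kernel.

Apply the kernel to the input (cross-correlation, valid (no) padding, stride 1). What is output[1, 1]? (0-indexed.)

The receptive field on the input at this output position is [1 / 1 / 1]. Elementwise product with the kernel and sum: 1·2 + 1·-1 + 1·-2.

-1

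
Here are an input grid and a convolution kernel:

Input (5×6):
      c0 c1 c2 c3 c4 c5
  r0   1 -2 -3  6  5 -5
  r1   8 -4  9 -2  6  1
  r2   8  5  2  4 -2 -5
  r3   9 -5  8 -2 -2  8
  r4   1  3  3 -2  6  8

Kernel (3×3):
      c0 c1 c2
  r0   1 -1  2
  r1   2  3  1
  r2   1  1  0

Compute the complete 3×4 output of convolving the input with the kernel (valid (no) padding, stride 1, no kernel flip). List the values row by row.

Output[0,0]: The receptive field on the input at this output position is [1 -2 -3 / 8 -4 9 / 8 5 2]. Elementwise product with the kernel and sum: 1·1 + -2·-1 + -3·2 + 8·2 + -4·3 + 9·1 + 8·1 + 5·1.
Output[0,1]: The receptive field on the input at this output position is [-2 -3 6 / -4 9 -2 / 5 2 4]. Elementwise product with the kernel and sum: -2·1 + -3·-1 + 6·2 + -4·2 + 9·3 + -2·1 + 5·1 + 2·1.

23 37 25 8
67 6 43 -13
22 29 3 -2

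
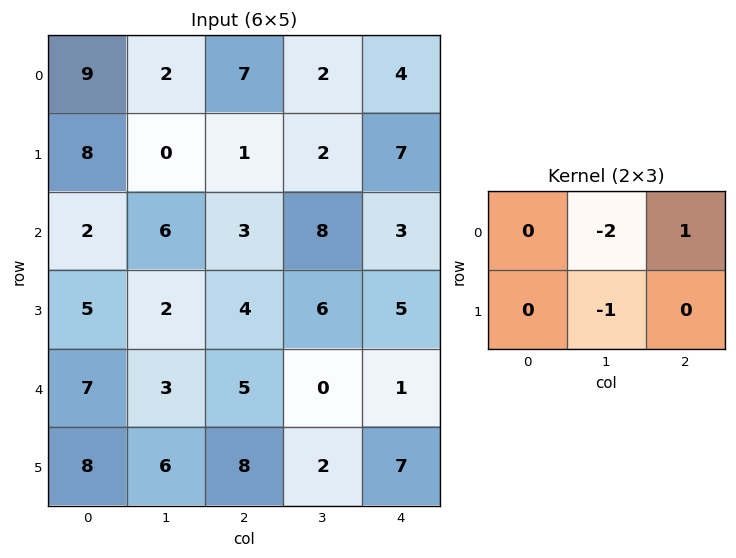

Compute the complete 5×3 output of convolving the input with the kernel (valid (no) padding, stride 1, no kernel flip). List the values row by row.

3 -13 -2
-5 -3 -5
-11 -2 -19
-3 -7 -7
-7 -18 -1

Output[0,0]: The receptive field on the input at this output position is [9 2 7 / 8 0 1]. Elementwise product with the kernel and sum: 2·-2 + 7·1 + 0·-1.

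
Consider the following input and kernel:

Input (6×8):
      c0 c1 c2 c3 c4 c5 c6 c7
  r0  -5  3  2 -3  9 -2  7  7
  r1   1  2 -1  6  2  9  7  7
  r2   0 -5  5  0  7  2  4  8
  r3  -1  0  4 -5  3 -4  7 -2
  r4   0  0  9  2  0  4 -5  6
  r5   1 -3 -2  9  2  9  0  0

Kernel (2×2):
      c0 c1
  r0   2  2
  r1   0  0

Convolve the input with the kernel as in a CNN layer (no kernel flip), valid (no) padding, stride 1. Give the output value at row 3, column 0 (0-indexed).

The receptive field on the input at this output position is [-1 0 / 0 0]. Elementwise product with the kernel and sum: -1·2 + 0·2.

-2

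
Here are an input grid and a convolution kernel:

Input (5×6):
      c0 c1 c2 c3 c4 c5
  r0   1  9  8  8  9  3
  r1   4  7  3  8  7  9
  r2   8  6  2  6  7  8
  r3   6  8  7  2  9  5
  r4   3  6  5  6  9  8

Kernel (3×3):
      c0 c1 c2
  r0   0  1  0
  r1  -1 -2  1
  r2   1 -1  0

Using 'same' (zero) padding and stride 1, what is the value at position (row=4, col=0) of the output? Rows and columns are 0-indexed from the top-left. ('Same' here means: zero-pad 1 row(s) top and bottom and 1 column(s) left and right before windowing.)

6

The receptive field on the zero-padded input at this output position is [0 6 8 / 0 3 6 / 0 0 0]. Elementwise product with the kernel and sum: 6·1 + 0·-1 + 3·-2 + 6·1 + 0·1 + 0·-1.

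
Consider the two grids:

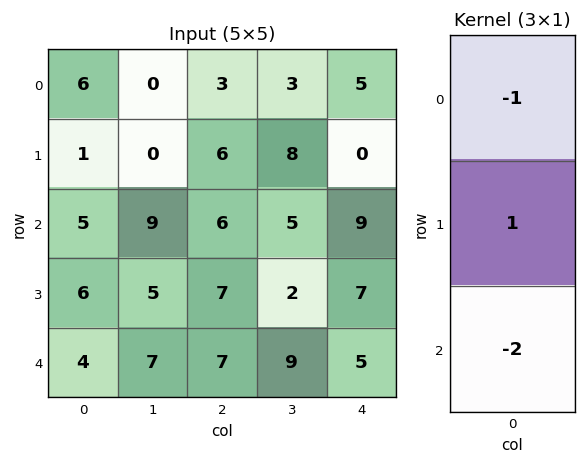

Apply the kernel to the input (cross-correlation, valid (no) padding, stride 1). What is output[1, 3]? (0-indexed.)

-7

The receptive field on the input at this output position is [8 / 5 / 2]. Elementwise product with the kernel and sum: 8·-1 + 5·1 + 2·-2.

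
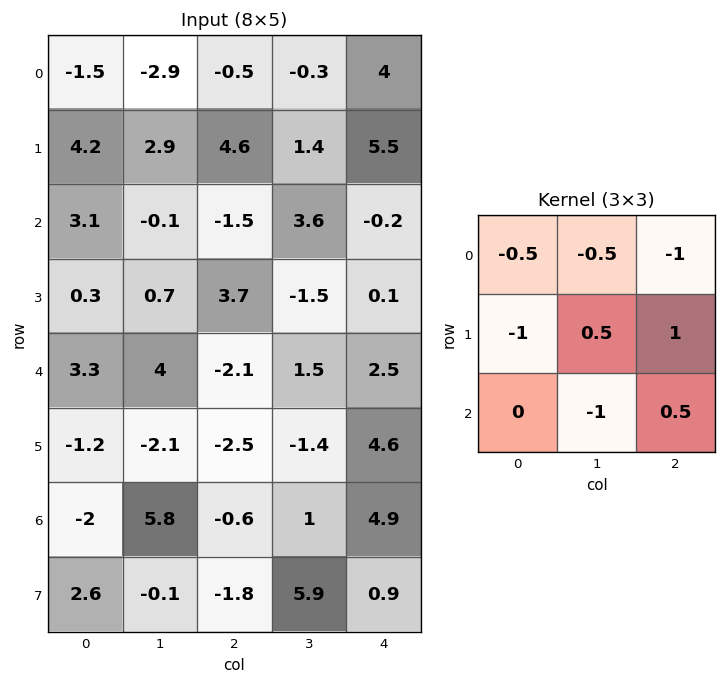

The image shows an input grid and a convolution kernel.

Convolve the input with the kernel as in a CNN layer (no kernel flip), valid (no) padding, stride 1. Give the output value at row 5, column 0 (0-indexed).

7.65

The receptive field on the input at this output position is [-1.2 -2.1 -2.5 / -2 5.8 -0.6 / 2.6 -0.1 -1.8]. Elementwise product with the kernel and sum: -1.2·-0.5 + -2.1·-0.5 + -2.5·-1 + -2·-1 + 5.8·0.5 + -0.6·1 + -0.1·-1 + -1.8·0.5.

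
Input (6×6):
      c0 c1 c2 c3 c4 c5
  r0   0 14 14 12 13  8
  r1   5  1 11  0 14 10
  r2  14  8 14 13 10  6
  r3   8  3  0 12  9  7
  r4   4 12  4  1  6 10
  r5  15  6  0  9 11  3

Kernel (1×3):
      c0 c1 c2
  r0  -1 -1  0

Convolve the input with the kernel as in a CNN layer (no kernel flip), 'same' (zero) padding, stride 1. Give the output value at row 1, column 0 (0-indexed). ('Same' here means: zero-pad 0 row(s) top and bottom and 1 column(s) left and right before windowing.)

The receptive field on the zero-padded input at this output position is [0 5 1]. Elementwise product with the kernel and sum: 0·-1 + 5·-1.

-5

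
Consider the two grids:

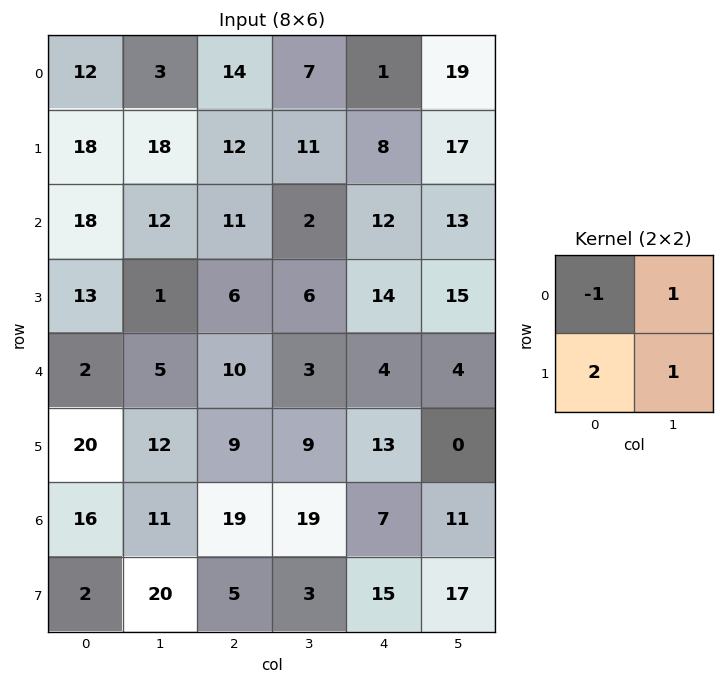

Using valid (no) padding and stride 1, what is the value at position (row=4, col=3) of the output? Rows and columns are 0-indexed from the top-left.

The receptive field on the input at this output position is [3 4 / 9 13]. Elementwise product with the kernel and sum: 3·-1 + 4·1 + 9·2 + 13·1.

32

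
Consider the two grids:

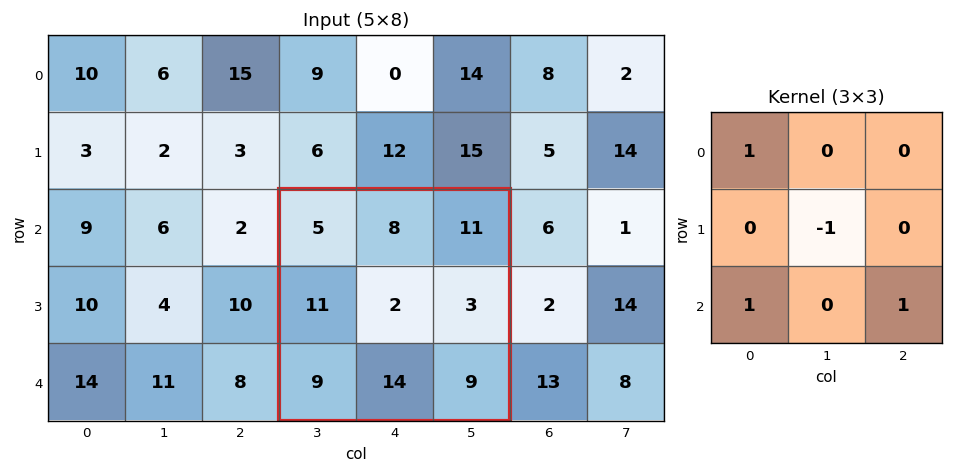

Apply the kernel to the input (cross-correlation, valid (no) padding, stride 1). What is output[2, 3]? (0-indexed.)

The receptive field on the input at this output position is [5 8 11 / 11 2 3 / 9 14 9]. Elementwise product with the kernel and sum: 5·1 + 2·-1 + 9·1 + 9·1.

21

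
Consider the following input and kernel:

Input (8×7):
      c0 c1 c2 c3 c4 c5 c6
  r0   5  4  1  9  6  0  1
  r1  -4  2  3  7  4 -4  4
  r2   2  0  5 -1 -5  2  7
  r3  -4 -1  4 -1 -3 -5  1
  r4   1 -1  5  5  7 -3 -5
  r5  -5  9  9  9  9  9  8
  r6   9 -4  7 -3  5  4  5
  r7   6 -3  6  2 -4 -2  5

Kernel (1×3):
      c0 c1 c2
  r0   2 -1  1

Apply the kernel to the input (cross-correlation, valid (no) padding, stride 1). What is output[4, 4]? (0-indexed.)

12

The receptive field on the input at this output position is [7 -3 -5]. Elementwise product with the kernel and sum: 7·2 + -3·-1 + -5·1.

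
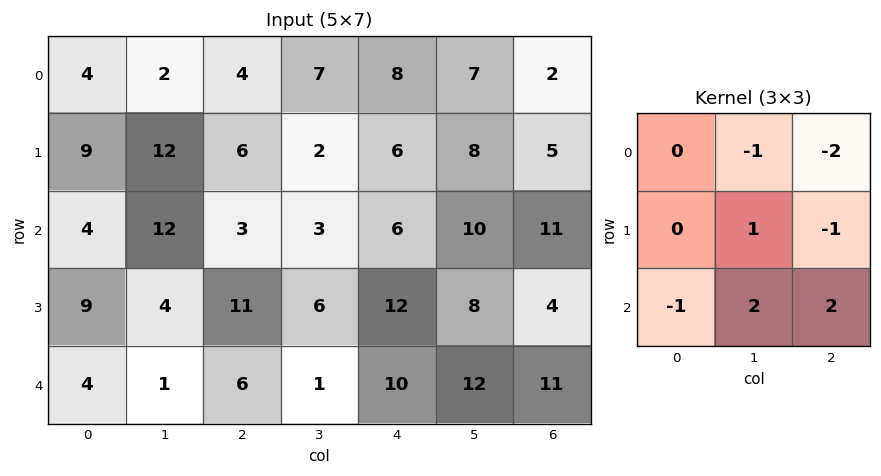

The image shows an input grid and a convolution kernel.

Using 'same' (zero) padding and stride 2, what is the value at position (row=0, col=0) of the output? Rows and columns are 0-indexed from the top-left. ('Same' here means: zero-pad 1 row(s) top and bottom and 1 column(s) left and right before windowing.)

44

The receptive field on the zero-padded input at this output position is [0 0 0 / 0 4 2 / 0 9 12]. Elementwise product with the kernel and sum: 0·-1 + 0·-2 + 4·1 + 2·-1 + 0·-1 + 9·2 + 12·2.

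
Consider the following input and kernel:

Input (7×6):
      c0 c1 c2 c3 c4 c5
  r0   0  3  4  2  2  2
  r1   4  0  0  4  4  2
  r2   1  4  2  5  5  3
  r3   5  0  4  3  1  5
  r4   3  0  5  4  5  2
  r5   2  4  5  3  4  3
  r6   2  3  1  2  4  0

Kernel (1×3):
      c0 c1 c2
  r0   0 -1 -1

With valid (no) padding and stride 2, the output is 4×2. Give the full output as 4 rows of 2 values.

-7 -4
-6 -10
-5 -9
-4 -6

Output[0,0]: The receptive field on the input at this output position is [0 3 4]. Elementwise product with the kernel and sum: 3·-1 + 4·-1.
Output[0,1]: The receptive field on the input at this output position is [4 2 2]. Elementwise product with the kernel and sum: 2·-1 + 2·-1.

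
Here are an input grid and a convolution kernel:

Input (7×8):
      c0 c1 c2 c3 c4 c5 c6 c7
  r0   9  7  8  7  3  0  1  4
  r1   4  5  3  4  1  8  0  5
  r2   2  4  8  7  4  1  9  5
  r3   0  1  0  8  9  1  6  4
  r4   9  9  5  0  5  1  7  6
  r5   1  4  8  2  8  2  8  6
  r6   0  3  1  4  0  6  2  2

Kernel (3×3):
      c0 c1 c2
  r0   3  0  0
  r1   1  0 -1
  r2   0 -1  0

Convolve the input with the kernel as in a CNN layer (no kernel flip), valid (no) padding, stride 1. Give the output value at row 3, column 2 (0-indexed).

The receptive field on the input at this output position is [0 8 9 / 5 0 5 / 8 2 8]. Elementwise product with the kernel and sum: 0·3 + 5·1 + 5·-1 + 2·-1.

-2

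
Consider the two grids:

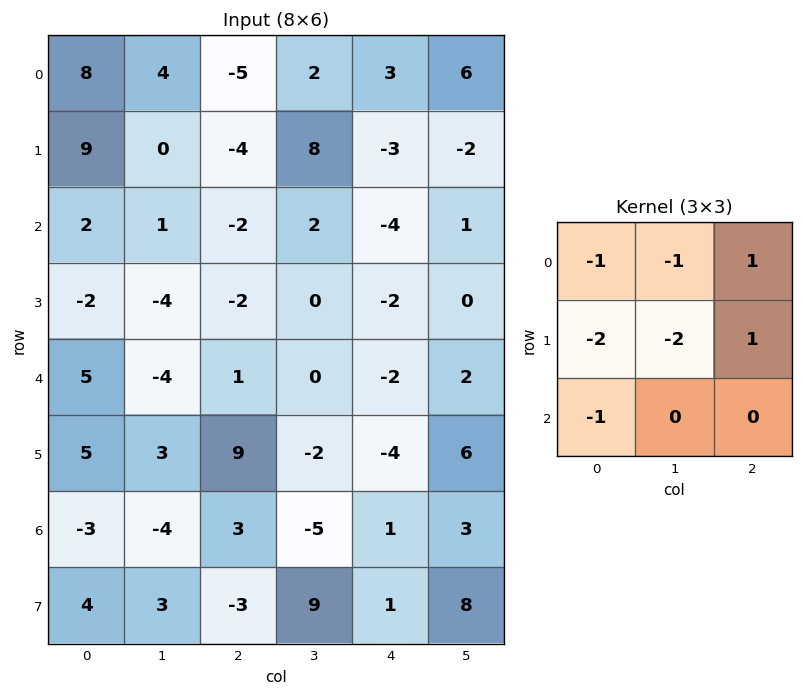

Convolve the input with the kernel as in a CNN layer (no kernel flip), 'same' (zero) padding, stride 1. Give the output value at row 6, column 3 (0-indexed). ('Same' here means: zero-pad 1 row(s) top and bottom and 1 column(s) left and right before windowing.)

-3

The receptive field on the zero-padded input at this output position is [9 -2 -4 / 3 -5 1 / -3 9 1]. Elementwise product with the kernel and sum: 9·-1 + -2·-1 + -4·1 + 3·-2 + -5·-2 + 1·1 + -3·-1.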